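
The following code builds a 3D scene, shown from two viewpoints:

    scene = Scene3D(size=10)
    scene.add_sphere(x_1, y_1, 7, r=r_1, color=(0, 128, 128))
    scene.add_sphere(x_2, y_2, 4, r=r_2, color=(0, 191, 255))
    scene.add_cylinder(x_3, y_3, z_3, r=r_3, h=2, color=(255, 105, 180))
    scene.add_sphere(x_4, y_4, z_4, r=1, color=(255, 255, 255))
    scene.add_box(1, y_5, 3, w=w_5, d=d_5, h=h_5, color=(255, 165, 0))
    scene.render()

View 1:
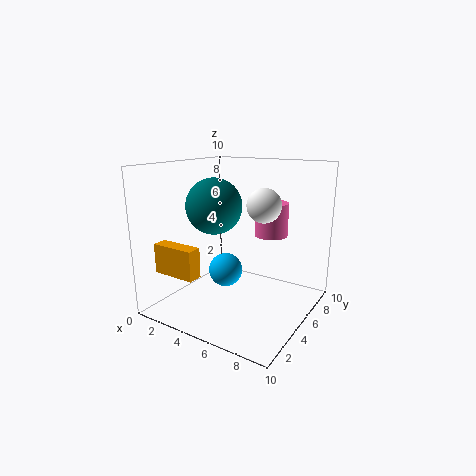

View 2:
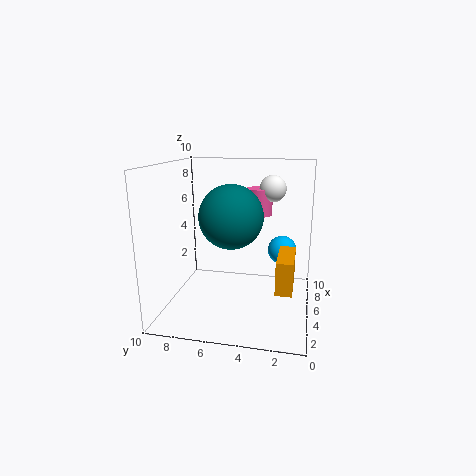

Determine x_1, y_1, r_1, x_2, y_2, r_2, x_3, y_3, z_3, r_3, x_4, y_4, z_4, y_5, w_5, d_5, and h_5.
x_1 = 3, y_1 = 5, r_1 = 2, x_2 = 6, y_2 = 2, r_2 = 1, x_3 = 8, y_3 = 4, z_3 = 6, r_3 = 1, x_4 = 8, y_4 = 3, z_4 = 8, y_5 = 1, w_5 = 3, d_5 = 1, h_5 = 2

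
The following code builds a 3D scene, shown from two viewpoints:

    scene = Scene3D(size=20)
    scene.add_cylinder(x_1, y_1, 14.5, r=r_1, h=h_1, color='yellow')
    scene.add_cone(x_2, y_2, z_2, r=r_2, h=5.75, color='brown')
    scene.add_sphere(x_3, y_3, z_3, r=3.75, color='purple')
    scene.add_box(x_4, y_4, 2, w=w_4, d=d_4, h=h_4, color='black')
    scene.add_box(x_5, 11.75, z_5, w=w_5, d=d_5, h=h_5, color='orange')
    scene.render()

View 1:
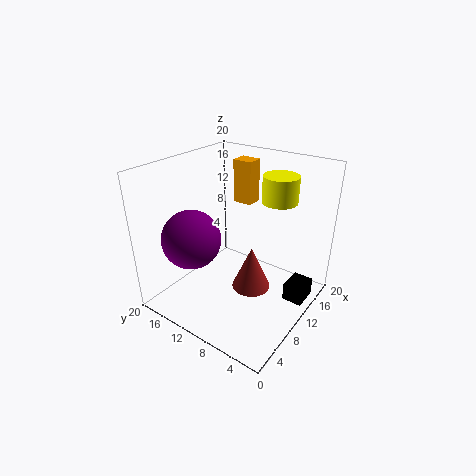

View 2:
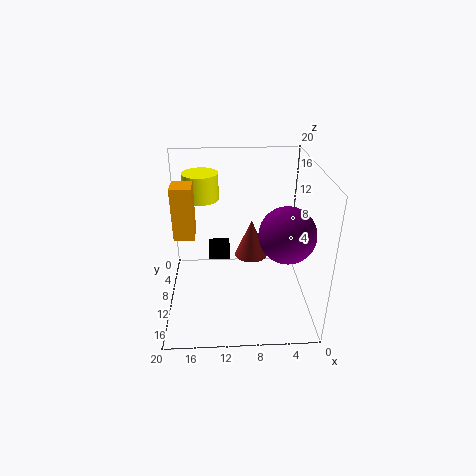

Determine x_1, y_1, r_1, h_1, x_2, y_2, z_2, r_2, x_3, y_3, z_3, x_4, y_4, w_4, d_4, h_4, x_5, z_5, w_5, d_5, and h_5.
x_1 = 15; y_1 = 6.5; r_1 = 2.5; h_1 = 3.75; x_2 = 7.75; y_2 = 6.25; z_2 = 5; r_2 = 2.5; x_3 = 3.75; y_3 = 12.75; z_3 = 11.75; x_4 = 11; y_4 = 0.25; w_4 = 3.5; d_4 = 2.75; h_4 = 2.5; x_5 = 15.5; z_5 = 12.5; w_5 = 2.5; d_5 = 3; h_5 = 6.5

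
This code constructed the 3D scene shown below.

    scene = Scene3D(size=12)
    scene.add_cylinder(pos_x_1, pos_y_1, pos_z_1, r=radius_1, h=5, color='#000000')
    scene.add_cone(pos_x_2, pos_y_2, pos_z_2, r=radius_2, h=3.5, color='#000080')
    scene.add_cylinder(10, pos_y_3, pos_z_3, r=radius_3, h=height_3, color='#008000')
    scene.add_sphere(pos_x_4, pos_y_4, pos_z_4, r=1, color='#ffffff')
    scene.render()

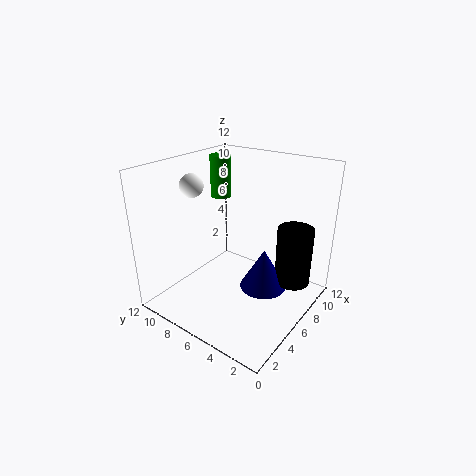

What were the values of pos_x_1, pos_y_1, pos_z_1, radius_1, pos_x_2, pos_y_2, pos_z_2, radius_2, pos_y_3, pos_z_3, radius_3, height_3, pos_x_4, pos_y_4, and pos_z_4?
pos_x_1 = 8.5; pos_y_1 = 2; pos_z_1 = 2; radius_1 = 1.5; pos_x_2 = 7; pos_y_2 = 4; pos_z_2 = 1.5; radius_2 = 2; pos_y_3 = 11; pos_z_3 = 7.5; radius_3 = 1; height_3 = 4; pos_x_4 = 5; pos_y_4 = 10; pos_z_4 = 10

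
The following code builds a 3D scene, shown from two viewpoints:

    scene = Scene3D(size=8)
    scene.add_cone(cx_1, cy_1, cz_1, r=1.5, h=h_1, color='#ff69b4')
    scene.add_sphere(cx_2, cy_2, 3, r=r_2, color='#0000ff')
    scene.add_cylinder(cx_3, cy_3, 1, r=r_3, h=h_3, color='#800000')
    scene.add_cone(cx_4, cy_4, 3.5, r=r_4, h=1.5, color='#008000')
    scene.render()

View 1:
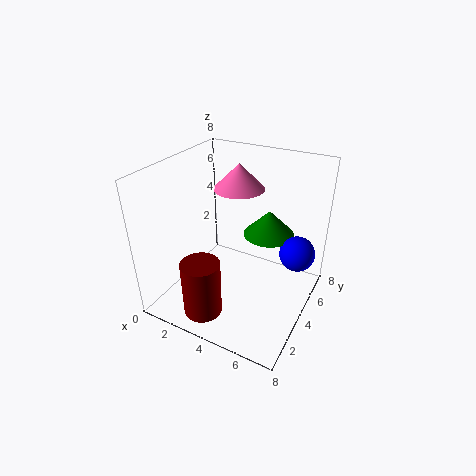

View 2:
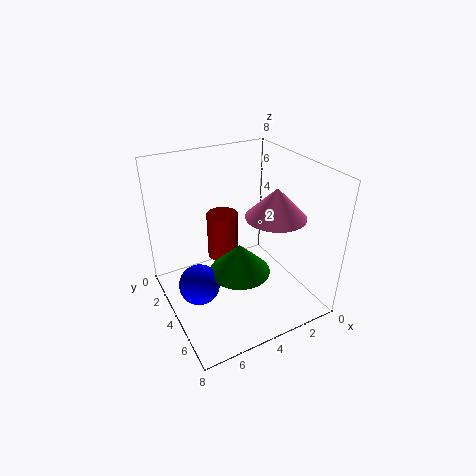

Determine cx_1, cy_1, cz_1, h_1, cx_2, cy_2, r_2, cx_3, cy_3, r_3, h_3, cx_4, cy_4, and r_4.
cx_1 = 3; cy_1 = 6; cz_1 = 6; h_1 = 1.5; cx_2 = 7; cy_2 = 5.5; r_2 = 1; cx_3 = 3.5; cy_3 = 1; r_3 = 1; h_3 = 3; cx_4 = 5; cy_4 = 6; r_4 = 1.5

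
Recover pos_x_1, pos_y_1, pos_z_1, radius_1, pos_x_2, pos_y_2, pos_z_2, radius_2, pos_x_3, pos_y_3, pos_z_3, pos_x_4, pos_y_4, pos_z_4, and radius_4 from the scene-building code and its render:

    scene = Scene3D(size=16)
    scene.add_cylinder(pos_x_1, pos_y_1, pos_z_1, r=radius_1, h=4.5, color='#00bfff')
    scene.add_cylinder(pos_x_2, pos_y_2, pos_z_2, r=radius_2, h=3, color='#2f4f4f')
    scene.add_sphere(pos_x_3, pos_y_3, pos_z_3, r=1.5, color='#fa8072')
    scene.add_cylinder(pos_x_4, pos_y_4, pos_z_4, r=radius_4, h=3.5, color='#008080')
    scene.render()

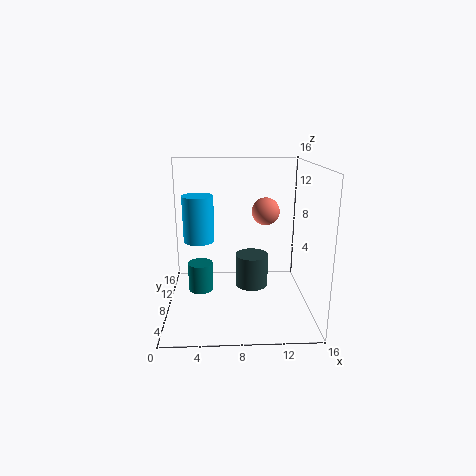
pos_x_1 = 4; pos_y_1 = 4.5; pos_z_1 = 9; radius_1 = 1.5; pos_x_2 = 9; pos_y_2 = 2; pos_z_2 = 5.5; radius_2 = 1.5; pos_x_3 = 11; pos_y_3 = 8; pos_z_3 = 11; pos_x_4 = 3.5; pos_y_4 = 10.5; pos_z_4 = 0.5; radius_4 = 1.5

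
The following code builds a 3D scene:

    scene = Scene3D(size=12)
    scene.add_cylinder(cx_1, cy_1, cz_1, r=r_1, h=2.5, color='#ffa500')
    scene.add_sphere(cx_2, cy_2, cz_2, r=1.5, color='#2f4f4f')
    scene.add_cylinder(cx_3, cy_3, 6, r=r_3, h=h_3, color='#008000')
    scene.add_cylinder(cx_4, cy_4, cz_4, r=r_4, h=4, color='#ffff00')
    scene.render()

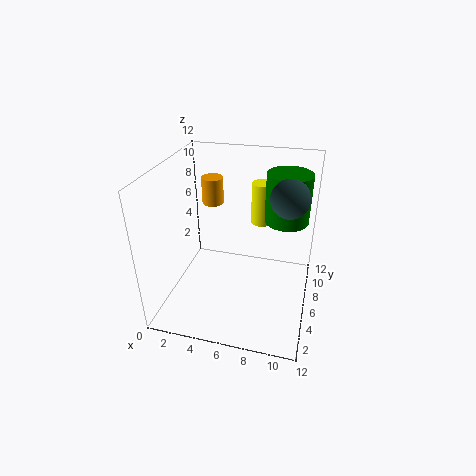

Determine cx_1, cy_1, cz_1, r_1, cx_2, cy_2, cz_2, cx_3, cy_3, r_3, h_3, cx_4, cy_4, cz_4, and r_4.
cx_1 = 2.5; cy_1 = 10; cz_1 = 7; r_1 = 1; cx_2 = 10; cy_2 = 6; cz_2 = 10; cx_3 = 9.5; cy_3 = 10; r_3 = 2; h_3 = 4.5; cx_4 = 7; cy_4 = 11; cz_4 = 5; r_4 = 1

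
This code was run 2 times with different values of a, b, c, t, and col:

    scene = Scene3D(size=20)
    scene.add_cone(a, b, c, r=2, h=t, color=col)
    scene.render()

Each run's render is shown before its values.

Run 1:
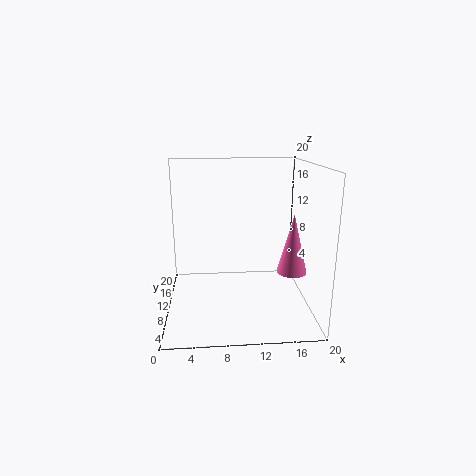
a = 17
b = 7
c = 6
t = 8
col = 'hotpink'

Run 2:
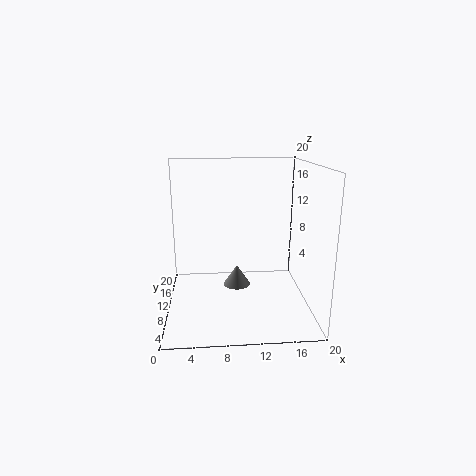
a = 10
b = 12
c = 2
t = 3
col = 'gray'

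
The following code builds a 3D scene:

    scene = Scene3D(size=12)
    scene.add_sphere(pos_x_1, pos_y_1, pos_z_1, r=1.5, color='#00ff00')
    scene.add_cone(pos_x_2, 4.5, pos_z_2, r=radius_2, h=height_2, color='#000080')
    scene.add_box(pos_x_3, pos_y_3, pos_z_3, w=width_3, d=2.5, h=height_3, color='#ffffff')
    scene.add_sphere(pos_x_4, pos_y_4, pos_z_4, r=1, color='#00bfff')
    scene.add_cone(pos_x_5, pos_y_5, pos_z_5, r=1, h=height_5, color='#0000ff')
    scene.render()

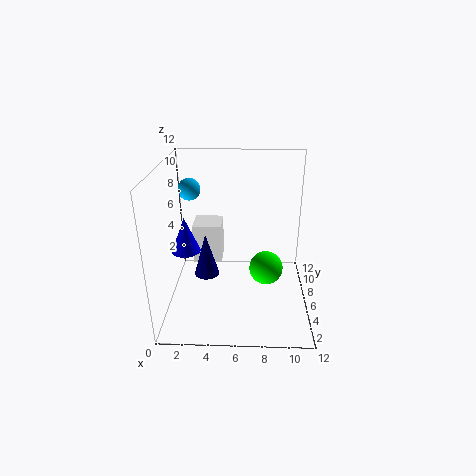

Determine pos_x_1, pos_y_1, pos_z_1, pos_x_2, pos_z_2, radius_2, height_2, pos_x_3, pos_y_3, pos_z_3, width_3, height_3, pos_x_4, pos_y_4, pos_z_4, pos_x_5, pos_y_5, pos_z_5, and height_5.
pos_x_1 = 8.5
pos_y_1 = 7
pos_z_1 = 2.5
pos_x_2 = 3.5
pos_z_2 = 3.5
radius_2 = 1
height_2 = 3.5
pos_x_3 = 2
pos_y_3 = 7
pos_z_3 = 3
width_3 = 2.5
height_3 = 3.5
pos_x_4 = 1.5
pos_y_4 = 9.5
pos_z_4 = 9
pos_x_5 = 2.5
pos_y_5 = 2
pos_z_5 = 7
height_5 = 2.5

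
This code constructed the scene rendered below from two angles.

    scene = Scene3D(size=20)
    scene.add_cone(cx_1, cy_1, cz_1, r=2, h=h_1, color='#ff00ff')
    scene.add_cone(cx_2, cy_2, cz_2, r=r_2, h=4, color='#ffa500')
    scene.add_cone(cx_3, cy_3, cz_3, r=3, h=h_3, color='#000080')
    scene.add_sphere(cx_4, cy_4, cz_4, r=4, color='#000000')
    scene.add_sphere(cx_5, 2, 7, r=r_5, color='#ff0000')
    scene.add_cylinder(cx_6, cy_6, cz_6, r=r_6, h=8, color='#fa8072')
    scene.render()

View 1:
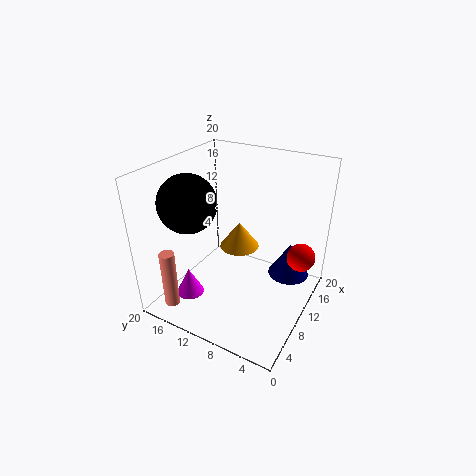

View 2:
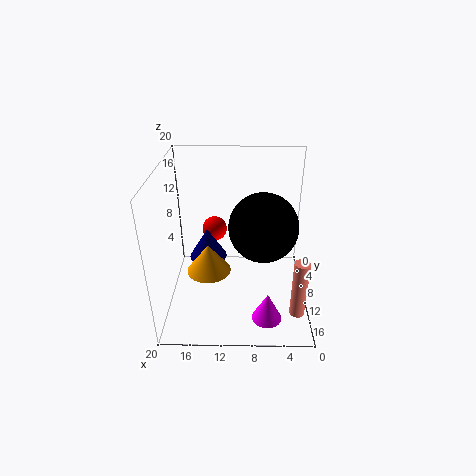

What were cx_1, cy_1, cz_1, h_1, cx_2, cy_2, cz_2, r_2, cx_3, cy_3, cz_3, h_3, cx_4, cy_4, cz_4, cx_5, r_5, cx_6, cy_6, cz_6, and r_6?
cx_1 = 6, cy_1 = 16, cz_1 = 1, h_1 = 4, cx_2 = 14, cy_2 = 12, cz_2 = 6, r_2 = 3, cx_3 = 15, cy_3 = 4, cz_3 = 3, h_3 = 5, cx_4 = 7, cy_4 = 16, cz_4 = 15, cx_5 = 14, r_5 = 2, cx_6 = 2, cy_6 = 16, cz_6 = 2, r_6 = 1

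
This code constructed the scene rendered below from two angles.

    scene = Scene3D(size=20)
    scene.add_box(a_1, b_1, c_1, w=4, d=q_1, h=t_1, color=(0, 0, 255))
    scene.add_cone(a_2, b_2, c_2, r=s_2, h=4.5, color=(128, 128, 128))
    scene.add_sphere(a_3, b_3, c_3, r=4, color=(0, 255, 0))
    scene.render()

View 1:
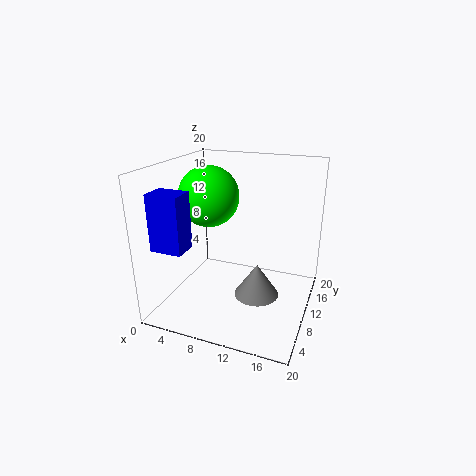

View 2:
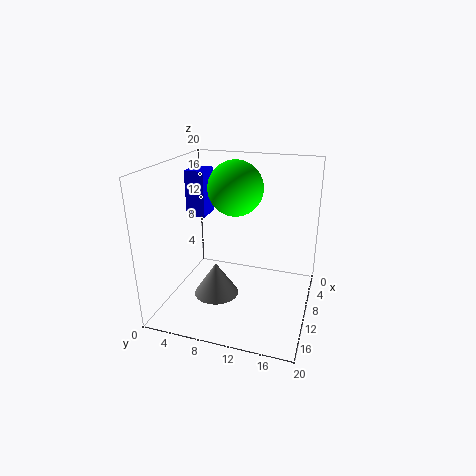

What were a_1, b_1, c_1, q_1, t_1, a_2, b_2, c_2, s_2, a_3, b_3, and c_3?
a_1 = 2.5
b_1 = 0.5
c_1 = 11
q_1 = 3
t_1 = 7
a_2 = 13.5
b_2 = 8
c_2 = 3
s_2 = 3
a_3 = 6.5
b_3 = 8.5
c_3 = 16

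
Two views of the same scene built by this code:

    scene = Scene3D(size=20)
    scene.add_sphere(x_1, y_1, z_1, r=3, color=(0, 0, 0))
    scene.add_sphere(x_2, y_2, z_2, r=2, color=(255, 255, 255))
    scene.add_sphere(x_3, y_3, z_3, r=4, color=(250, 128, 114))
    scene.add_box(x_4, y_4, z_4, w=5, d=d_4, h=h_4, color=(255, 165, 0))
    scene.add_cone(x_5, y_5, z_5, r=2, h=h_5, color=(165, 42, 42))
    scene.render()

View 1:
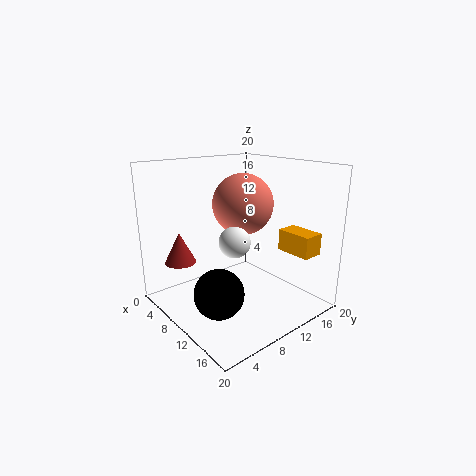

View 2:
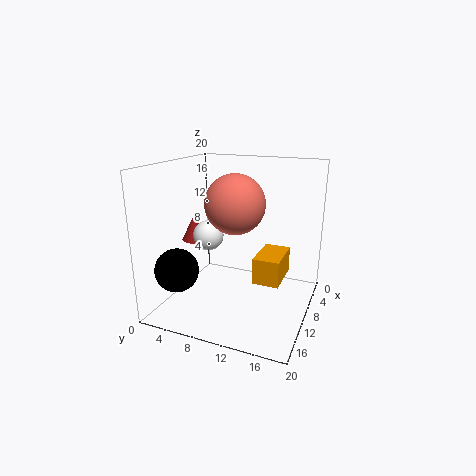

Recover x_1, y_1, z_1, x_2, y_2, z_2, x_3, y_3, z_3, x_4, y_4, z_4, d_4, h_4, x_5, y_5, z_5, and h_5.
x_1 = 15; y_1 = 3; z_1 = 6; x_2 = 13; y_2 = 7; z_2 = 11; x_3 = 11; y_3 = 10; z_3 = 15; x_4 = 13; y_4 = 15; z_4 = 8; d_4 = 3; h_4 = 3; x_5 = 8; y_5 = 2; z_5 = 8; h_5 = 4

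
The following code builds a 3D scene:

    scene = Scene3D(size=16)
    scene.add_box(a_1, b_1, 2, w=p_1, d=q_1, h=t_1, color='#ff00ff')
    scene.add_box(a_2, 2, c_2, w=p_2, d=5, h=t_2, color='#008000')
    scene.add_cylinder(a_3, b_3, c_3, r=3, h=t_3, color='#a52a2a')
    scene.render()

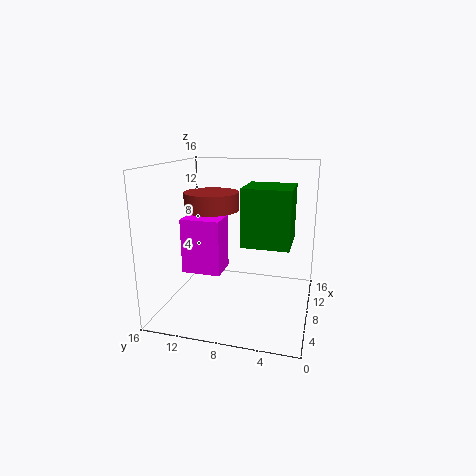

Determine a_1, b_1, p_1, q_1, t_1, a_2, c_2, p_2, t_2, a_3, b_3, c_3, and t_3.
a_1 = 10; b_1 = 11; p_1 = 4; q_1 = 5; t_1 = 7; a_2 = 5; c_2 = 8; p_2 = 5; t_2 = 6; a_3 = 8; b_3 = 11; c_3 = 11; t_3 = 2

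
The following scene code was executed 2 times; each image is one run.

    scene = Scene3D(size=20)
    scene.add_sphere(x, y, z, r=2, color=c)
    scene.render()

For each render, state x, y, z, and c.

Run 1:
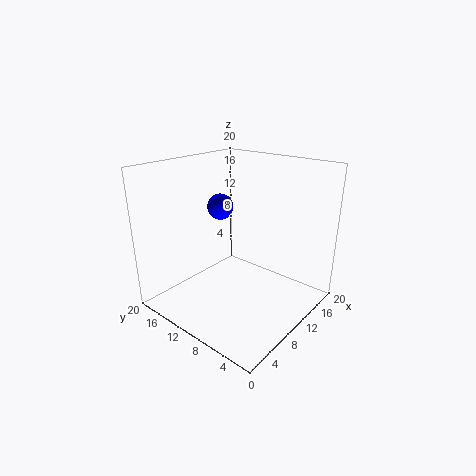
x = 13, y = 16, z = 12.5, c = 'blue'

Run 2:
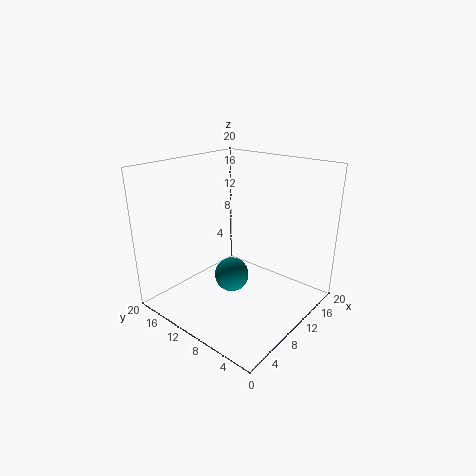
x = 4, y = 6, z = 8.5, c = 'teal'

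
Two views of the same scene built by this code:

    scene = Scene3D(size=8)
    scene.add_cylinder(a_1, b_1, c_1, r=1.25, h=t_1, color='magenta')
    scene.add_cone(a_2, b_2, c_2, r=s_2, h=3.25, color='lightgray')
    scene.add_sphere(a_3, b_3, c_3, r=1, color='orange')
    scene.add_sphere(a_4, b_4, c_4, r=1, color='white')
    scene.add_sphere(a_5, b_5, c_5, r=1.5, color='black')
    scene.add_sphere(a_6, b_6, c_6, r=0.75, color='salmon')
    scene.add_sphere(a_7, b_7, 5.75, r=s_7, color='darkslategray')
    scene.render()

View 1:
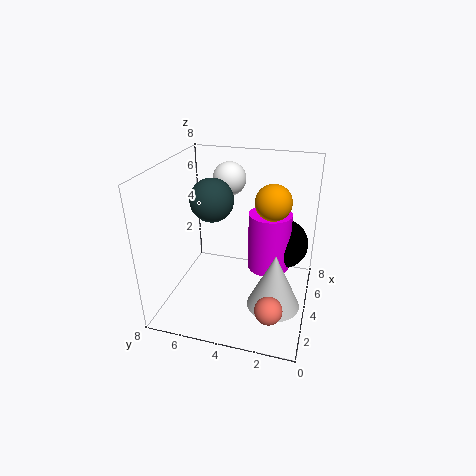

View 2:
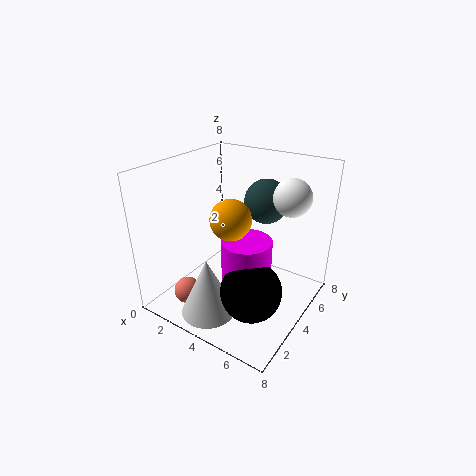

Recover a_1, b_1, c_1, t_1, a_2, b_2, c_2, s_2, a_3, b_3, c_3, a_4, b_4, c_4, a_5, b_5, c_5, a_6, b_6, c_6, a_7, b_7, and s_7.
a_1 = 5.5, b_1 = 2.5, c_1 = 1.5, t_1 = 3.5, a_2 = 3.5, b_2 = 1.75, c_2 = 0.25, s_2 = 1.5, a_3 = 4.75, b_3 = 2.25, c_3 = 6, a_4 = 6.5, b_4 = 5.25, c_4 = 6.5, a_5 = 6.25, b_5 = 1.75, c_5 = 2.75, a_6 = 2, b_6 = 1.75, c_6 = 1, a_7 = 4.75, b_7 = 5.75, s_7 = 1.25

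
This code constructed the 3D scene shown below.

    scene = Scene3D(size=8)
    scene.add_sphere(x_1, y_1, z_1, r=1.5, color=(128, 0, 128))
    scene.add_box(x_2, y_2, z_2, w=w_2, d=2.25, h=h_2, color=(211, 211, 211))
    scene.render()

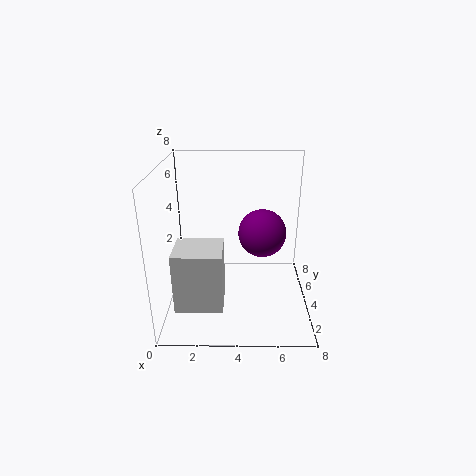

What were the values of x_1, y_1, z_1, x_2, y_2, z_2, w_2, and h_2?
x_1 = 5.5, y_1 = 6.25, z_1 = 3.25, x_2 = 0.75, y_2 = 1.25, z_2 = 1, w_2 = 2.5, h_2 = 3.25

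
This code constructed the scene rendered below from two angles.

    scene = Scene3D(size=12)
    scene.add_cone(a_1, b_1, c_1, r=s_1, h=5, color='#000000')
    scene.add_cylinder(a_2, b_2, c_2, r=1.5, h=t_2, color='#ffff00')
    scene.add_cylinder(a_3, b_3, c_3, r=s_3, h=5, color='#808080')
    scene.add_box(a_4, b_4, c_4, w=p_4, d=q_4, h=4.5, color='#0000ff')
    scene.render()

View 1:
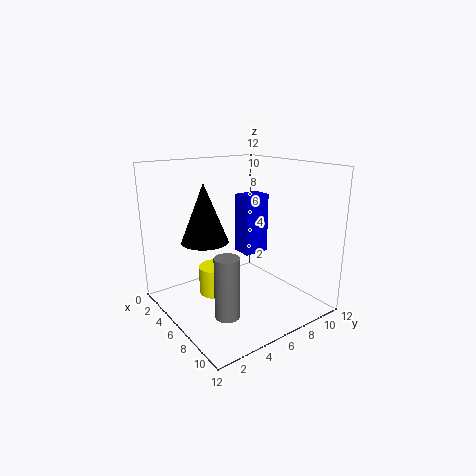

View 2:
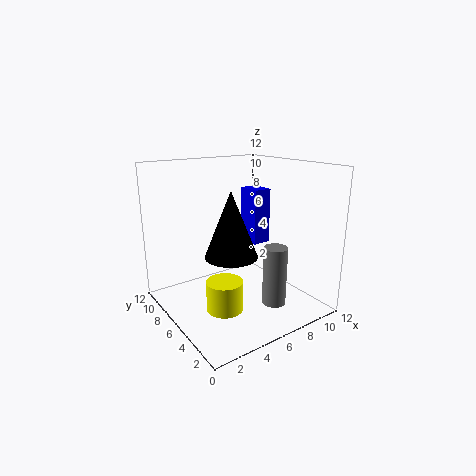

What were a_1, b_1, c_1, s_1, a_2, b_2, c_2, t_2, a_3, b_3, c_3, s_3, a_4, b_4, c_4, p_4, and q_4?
a_1 = 4
b_1 = 4
c_1 = 5.5
s_1 = 2
a_2 = 4
b_2 = 5
c_2 = 0.5
t_2 = 2.5
a_3 = 8
b_3 = 3.5
c_3 = 0.5
s_3 = 1
a_4 = 7
b_4 = 5
c_4 = 5.5
p_4 = 1.5
q_4 = 2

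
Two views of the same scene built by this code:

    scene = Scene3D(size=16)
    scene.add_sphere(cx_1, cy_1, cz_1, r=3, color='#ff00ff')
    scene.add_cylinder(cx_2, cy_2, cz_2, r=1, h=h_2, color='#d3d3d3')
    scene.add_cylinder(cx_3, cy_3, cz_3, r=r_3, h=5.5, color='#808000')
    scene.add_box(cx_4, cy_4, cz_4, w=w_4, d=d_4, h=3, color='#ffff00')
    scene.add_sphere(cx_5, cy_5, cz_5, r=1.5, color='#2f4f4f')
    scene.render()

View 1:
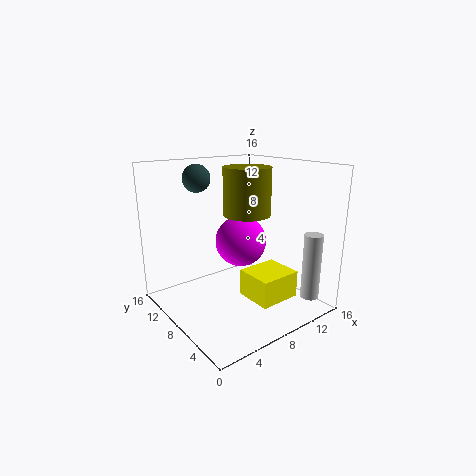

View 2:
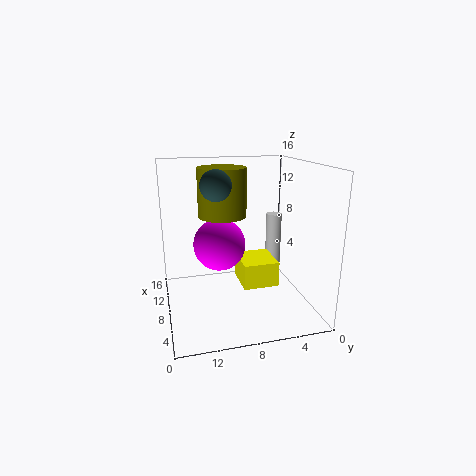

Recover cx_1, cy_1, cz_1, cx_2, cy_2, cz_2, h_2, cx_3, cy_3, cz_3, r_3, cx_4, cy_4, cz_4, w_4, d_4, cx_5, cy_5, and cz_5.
cx_1 = 9.75; cy_1 = 9.75; cz_1 = 6.75; cx_2 = 13.25; cy_2 = 1.75; cz_2 = 1.75; h_2 = 7.25; cx_3 = 10.25; cy_3 = 9.25; cz_3 = 10; r_3 = 2.75; cx_4 = 7.75; cy_4 = 3; cz_4 = 1.5; w_4 = 4.75; d_4 = 4.25; cx_5 = 4.75; cy_5 = 11; cz_5 = 14.5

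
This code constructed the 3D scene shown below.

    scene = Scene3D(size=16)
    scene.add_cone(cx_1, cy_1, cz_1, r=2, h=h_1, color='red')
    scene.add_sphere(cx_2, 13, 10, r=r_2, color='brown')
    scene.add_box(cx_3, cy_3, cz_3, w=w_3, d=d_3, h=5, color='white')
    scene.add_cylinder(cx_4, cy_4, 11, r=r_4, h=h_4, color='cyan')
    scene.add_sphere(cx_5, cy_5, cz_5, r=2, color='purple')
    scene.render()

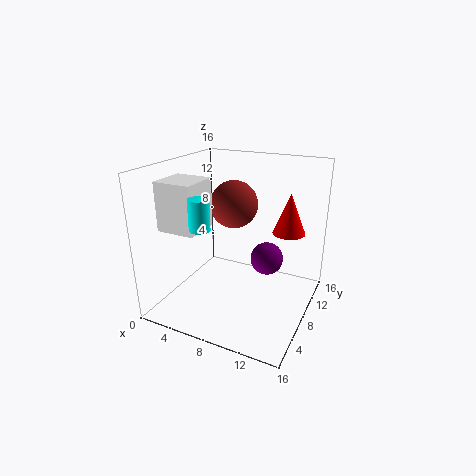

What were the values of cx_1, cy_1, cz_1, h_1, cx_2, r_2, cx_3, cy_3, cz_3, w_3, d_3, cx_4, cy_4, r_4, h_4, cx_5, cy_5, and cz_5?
cx_1 = 12, cy_1 = 14, cz_1 = 7, h_1 = 5, cx_2 = 5, r_2 = 3, cx_3 = 2, cy_3 = 2, cz_3 = 10, w_3 = 4, d_3 = 4, cx_4 = 7, cy_4 = 2, r_4 = 1, h_4 = 3, cx_5 = 10, cy_5 = 12, cz_5 = 4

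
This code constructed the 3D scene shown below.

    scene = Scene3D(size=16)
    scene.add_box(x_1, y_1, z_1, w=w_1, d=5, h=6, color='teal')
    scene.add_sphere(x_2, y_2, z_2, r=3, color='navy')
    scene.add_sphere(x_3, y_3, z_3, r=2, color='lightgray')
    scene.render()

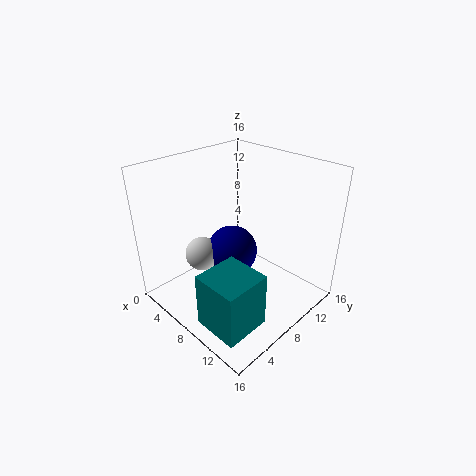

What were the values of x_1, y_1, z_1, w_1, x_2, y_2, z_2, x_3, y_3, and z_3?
x_1 = 9, y_1 = 1, z_1 = 1, w_1 = 5, x_2 = 6, y_2 = 9, z_2 = 5, x_3 = 4, y_3 = 6, z_3 = 5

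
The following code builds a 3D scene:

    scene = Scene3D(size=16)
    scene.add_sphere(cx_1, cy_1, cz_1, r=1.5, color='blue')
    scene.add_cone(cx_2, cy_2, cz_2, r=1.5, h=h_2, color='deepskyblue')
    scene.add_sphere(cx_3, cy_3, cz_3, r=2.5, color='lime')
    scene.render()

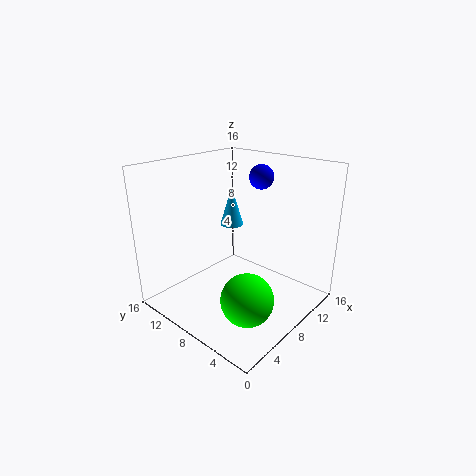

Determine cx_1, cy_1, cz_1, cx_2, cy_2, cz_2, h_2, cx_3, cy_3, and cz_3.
cx_1 = 14; cy_1 = 9.5; cz_1 = 13.5; cx_2 = 12.5; cy_2 = 13; cz_2 = 7; h_2 = 5; cx_3 = 3; cy_3 = 2.5; cz_3 = 5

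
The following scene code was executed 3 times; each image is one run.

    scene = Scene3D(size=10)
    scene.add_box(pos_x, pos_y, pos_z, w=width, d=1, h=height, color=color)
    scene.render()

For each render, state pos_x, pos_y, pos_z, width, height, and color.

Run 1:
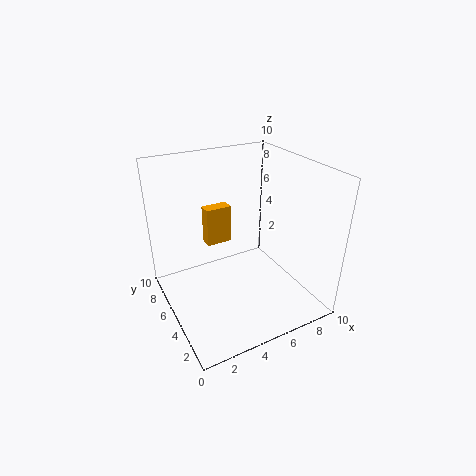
pos_x = 4
pos_y = 8
pos_z = 3
width = 2
height = 3
color = 'orange'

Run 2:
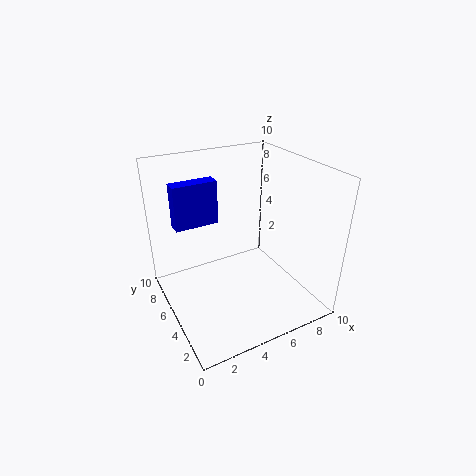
pos_x = 1
pos_y = 6
pos_z = 6
width = 3
height = 3
color = 'blue'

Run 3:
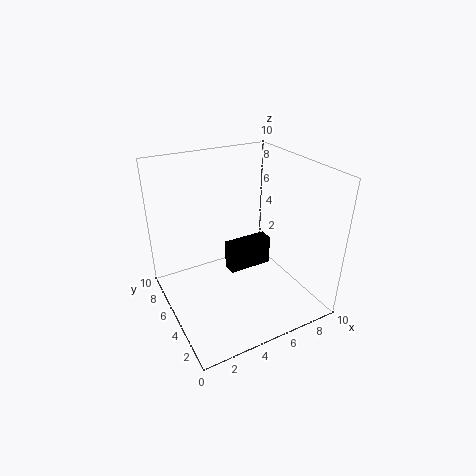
pos_x = 4
pos_y = 4
pos_z = 3
width = 3
height = 2
color = 'black'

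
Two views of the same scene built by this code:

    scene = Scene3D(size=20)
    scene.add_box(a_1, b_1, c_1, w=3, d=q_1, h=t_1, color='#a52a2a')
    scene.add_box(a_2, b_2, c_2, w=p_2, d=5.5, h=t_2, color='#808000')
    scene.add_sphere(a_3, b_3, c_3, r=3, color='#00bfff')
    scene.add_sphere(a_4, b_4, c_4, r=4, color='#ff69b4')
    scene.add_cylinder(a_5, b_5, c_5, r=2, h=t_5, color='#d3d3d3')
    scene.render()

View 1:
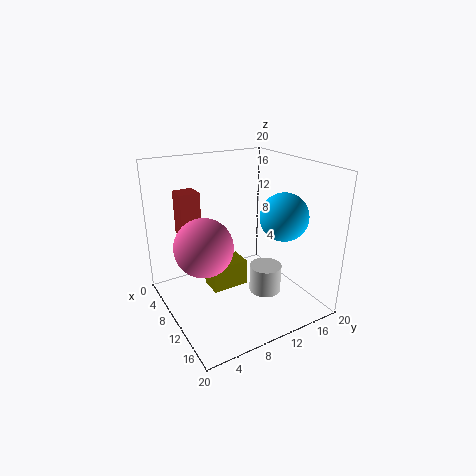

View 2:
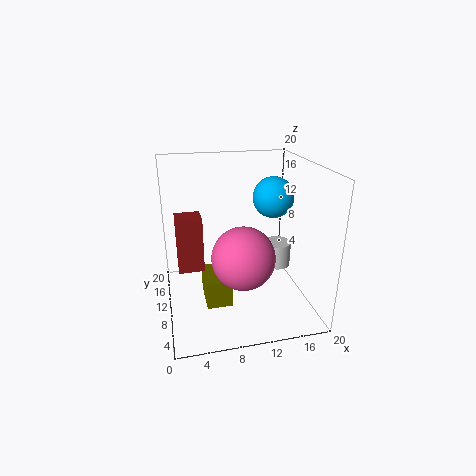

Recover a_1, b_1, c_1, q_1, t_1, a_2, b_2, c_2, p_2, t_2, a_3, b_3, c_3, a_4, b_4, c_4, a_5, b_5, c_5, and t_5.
a_1 = 1.5, b_1 = 4, c_1 = 9, q_1 = 3, t_1 = 6.5, a_2 = 5, b_2 = 7, c_2 = 1, p_2 = 3.5, t_2 = 4, a_3 = 16, b_3 = 13, c_3 = 14.5, a_4 = 9.5, b_4 = 5, c_4 = 9.5, a_5 = 16, b_5 = 10.5, c_5 = 5, t_5 = 3.5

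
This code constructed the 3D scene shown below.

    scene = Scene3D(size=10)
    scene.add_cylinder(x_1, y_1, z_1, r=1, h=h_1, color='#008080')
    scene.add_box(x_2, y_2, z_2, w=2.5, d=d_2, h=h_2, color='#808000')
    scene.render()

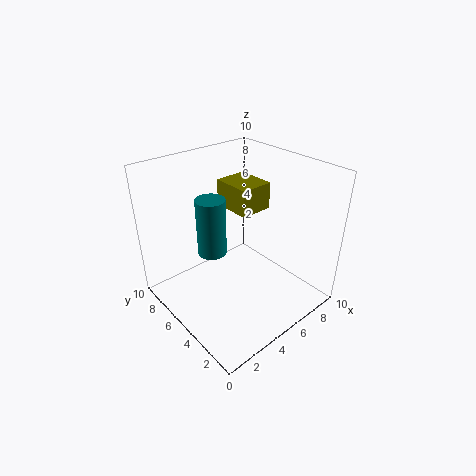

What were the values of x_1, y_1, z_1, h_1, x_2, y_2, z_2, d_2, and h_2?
x_1 = 3.5
y_1 = 6
z_1 = 4
h_1 = 4
x_2 = 6
y_2 = 5.5
z_2 = 6
d_2 = 3
h_2 = 2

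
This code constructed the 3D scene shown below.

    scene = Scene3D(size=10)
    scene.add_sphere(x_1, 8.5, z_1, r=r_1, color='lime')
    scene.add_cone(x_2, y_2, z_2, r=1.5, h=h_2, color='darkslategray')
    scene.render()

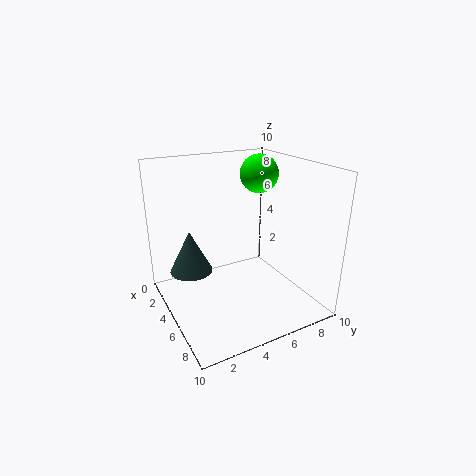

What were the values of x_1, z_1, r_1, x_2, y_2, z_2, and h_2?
x_1 = 2
z_1 = 8.5
r_1 = 1.5
x_2 = 3.5
y_2 = 2
z_2 = 2.5
h_2 = 3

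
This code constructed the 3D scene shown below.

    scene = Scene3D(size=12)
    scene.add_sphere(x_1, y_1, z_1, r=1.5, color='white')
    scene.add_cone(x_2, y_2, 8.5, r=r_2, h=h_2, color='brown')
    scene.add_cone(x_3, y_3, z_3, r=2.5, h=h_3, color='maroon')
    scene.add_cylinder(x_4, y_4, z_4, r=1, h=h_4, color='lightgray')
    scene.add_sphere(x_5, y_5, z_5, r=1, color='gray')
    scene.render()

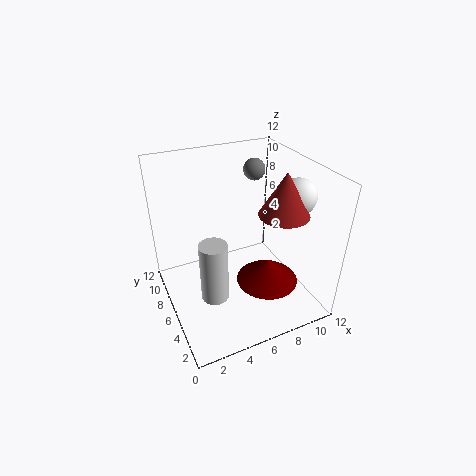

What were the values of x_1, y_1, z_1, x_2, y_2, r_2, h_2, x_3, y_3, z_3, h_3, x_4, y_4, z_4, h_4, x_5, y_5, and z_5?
x_1 = 10.5; y_1 = 4.5; z_1 = 9.5; x_2 = 9; y_2 = 4; r_2 = 2; h_2 = 3.5; x_3 = 7.5; y_3 = 3.5; z_3 = 3; h_3 = 2; x_4 = 2.5; y_4 = 2.5; z_4 = 4; h_4 = 4.5; x_5 = 9.5; y_5 = 10; z_5 = 10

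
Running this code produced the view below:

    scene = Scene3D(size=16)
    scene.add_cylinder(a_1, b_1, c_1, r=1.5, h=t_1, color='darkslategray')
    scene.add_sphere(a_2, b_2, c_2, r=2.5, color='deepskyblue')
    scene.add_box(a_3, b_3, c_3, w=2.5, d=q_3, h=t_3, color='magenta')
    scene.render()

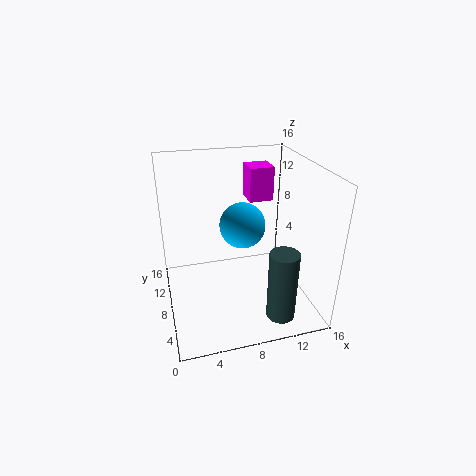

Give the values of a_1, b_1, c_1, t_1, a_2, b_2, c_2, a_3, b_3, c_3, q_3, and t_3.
a_1 = 11; b_1 = 2; c_1 = 1.5; t_1 = 7.5; a_2 = 8.5; b_2 = 8; c_2 = 9.5; a_3 = 9; b_3 = 7; c_3 = 12.5; q_3 = 2.5; t_3 = 3.5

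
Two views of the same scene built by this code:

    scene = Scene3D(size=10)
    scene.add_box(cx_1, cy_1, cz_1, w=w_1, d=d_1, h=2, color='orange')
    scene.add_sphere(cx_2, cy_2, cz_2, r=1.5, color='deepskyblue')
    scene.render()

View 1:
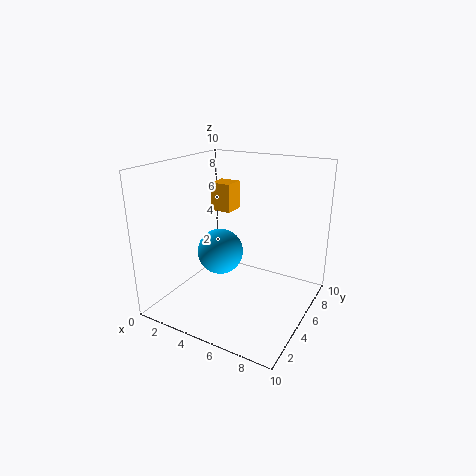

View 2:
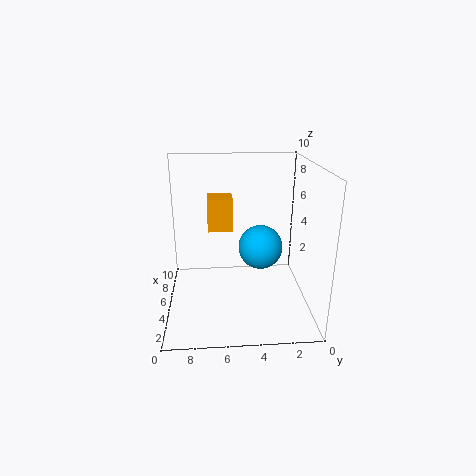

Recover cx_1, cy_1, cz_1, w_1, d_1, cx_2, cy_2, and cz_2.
cx_1 = 2.5; cy_1 = 5.5; cz_1 = 6.5; w_1 = 1.5; d_1 = 1.5; cx_2 = 4.5; cy_2 = 3.5; cz_2 = 4.5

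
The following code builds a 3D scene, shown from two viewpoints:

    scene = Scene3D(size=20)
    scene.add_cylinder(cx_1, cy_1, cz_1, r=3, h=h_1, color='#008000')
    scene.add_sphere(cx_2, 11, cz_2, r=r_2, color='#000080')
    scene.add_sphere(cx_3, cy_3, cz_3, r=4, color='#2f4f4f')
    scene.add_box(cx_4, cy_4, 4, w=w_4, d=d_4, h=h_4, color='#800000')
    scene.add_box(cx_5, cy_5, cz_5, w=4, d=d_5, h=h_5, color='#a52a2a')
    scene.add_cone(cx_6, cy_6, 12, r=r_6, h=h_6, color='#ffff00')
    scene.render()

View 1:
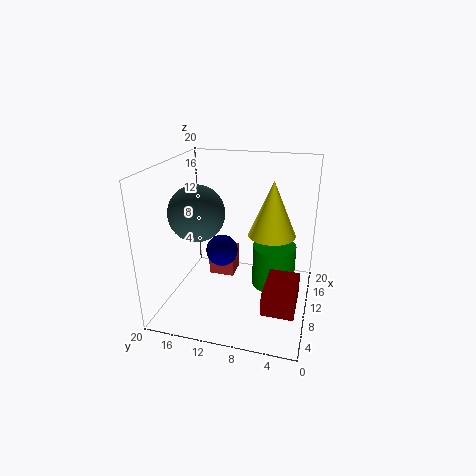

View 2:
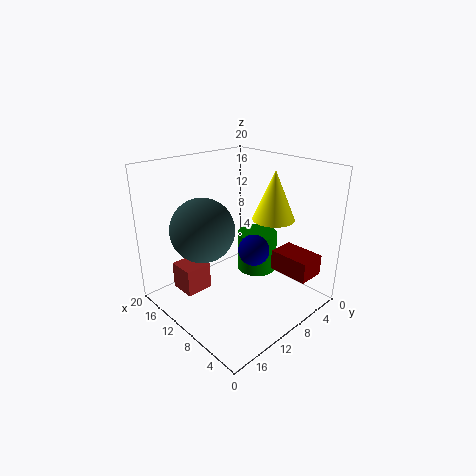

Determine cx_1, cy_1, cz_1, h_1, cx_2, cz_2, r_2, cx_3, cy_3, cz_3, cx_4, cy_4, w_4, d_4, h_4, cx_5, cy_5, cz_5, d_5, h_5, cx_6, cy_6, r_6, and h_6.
cx_1 = 11; cy_1 = 5; cz_1 = 3; h_1 = 6; cx_2 = 6; cz_2 = 10; r_2 = 2; cx_3 = 10; cy_3 = 16; cz_3 = 13; cx_4 = 2; cy_4 = 1; w_4 = 6; d_4 = 4; h_4 = 3; cx_5 = 14; cy_5 = 12; cz_5 = 1; d_5 = 4; h_5 = 4; cx_6 = 8; cy_6 = 5; r_6 = 3; h_6 = 7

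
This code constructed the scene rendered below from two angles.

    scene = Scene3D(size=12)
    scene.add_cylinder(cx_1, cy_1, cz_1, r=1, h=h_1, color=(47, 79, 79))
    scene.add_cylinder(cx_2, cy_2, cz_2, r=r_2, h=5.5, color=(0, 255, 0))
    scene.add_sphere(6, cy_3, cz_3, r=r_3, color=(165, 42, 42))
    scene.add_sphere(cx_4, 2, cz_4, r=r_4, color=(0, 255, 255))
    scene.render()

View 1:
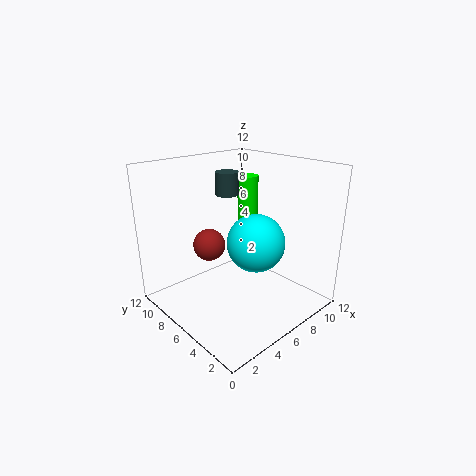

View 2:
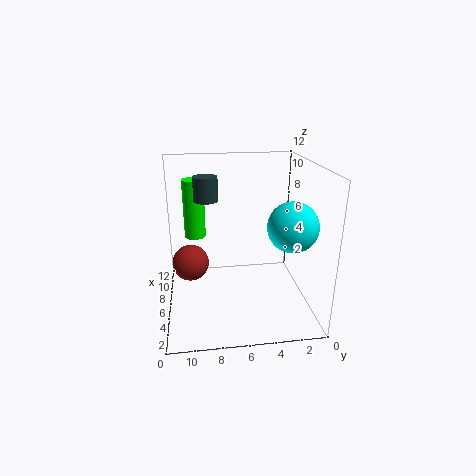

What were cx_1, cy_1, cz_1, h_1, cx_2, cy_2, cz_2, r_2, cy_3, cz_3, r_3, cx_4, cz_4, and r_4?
cx_1 = 7; cy_1 = 8.5; cz_1 = 9; h_1 = 2; cx_2 = 10.5; cy_2 = 9.5; cz_2 = 4.5; r_2 = 1; cy_3 = 10; cz_3 = 4; r_3 = 1.5; cx_4 = 4; cz_4 = 7.5; r_4 = 2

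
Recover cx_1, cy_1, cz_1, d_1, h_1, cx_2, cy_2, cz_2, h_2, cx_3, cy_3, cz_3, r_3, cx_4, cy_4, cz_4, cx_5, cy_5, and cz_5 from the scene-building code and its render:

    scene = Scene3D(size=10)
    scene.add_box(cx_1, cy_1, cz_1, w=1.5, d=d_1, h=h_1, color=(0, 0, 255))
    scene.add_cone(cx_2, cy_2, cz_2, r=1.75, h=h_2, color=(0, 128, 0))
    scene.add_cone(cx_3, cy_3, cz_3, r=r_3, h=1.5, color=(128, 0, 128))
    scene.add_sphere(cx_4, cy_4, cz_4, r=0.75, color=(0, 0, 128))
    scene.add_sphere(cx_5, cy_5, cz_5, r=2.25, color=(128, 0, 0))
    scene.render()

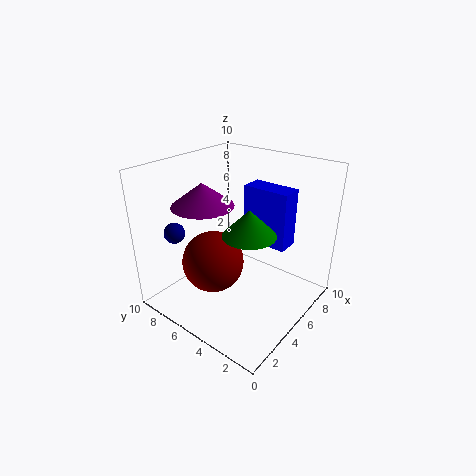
cx_1 = 6, cy_1 = 2, cz_1 = 4.5, d_1 = 3.25, h_1 = 4, cx_2 = 4.25, cy_2 = 3.5, cz_2 = 6, h_2 = 1.75, cx_3 = 3, cy_3 = 6.25, cz_3 = 7.75, r_3 = 2, cx_4 = 2.75, cy_4 = 9, cz_4 = 5, cx_5 = 4.25, cy_5 = 6.75, cz_5 = 2.75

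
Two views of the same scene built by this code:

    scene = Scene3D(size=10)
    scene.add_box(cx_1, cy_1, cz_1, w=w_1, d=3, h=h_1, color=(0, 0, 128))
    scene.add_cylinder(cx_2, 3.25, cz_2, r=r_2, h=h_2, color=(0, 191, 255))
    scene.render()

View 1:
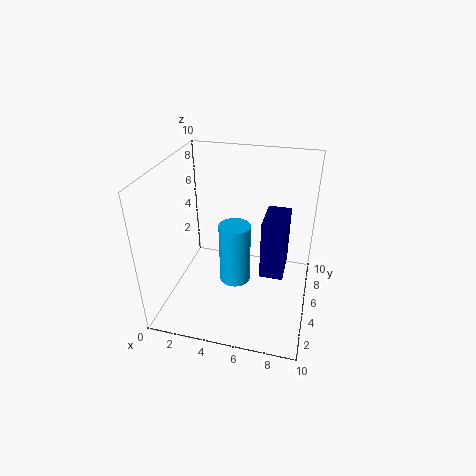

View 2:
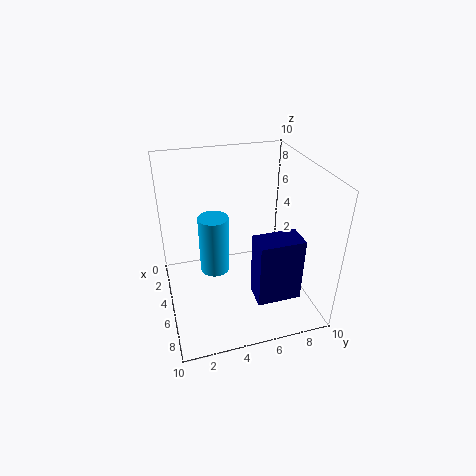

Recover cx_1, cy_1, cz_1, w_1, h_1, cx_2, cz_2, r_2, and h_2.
cx_1 = 6.5
cy_1 = 5.5
cz_1 = 1.5
w_1 = 1.75
h_1 = 4.5
cx_2 = 5.25
cz_2 = 3
r_2 = 1
h_2 = 4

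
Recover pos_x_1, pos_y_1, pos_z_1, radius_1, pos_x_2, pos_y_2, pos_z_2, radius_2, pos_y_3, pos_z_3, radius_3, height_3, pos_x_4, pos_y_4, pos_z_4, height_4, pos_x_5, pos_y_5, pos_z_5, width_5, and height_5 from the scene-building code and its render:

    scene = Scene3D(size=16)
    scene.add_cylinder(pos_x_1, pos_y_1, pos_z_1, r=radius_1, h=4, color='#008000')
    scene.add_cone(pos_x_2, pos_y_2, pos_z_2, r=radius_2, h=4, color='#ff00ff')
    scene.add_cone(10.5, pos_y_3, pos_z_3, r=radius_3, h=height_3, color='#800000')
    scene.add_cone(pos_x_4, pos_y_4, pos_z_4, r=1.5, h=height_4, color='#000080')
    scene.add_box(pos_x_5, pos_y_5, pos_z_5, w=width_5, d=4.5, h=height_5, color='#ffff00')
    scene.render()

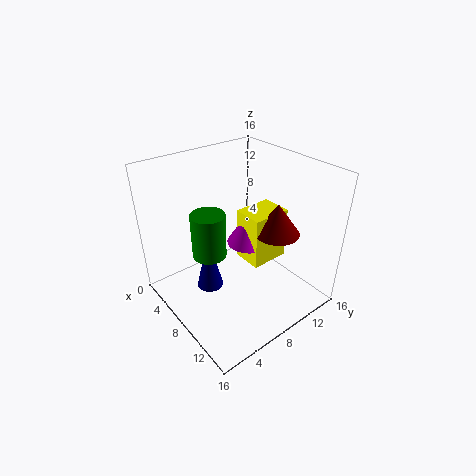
pos_x_1 = 11.5, pos_y_1 = 2, pos_z_1 = 10.5, radius_1 = 1.5, pos_x_2 = 7.5, pos_y_2 = 10, pos_z_2 = 6.5, radius_2 = 2.5, pos_y_3 = 11.5, pos_z_3 = 8.5, radius_3 = 2.5, height_3 = 3.5, pos_x_4 = 6.5, pos_y_4 = 5, pos_z_4 = 2, height_4 = 6.5, pos_x_5 = 6.5, pos_y_5 = 9, pos_z_5 = 4.5, width_5 = 3.5, height_5 = 6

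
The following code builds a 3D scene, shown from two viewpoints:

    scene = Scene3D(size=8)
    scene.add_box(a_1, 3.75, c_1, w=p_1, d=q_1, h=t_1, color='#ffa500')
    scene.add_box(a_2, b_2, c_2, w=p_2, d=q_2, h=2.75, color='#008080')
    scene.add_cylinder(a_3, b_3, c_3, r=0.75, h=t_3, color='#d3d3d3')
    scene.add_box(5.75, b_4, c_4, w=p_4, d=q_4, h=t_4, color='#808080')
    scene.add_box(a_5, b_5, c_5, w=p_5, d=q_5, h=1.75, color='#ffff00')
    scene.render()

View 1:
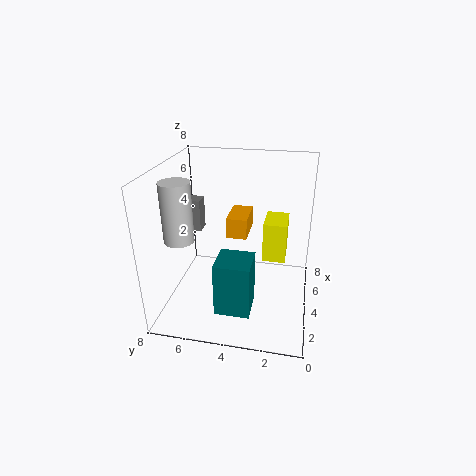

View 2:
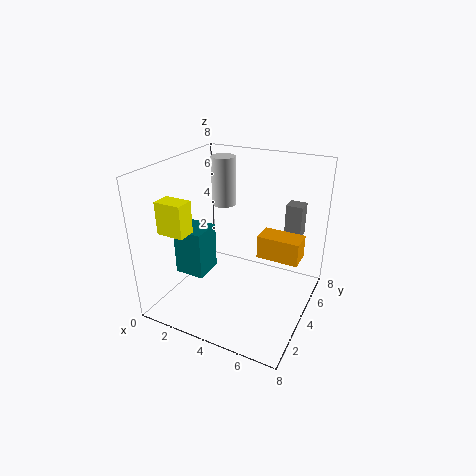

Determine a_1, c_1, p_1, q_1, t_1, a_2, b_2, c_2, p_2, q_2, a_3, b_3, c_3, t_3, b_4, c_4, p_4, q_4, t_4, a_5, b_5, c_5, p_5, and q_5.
a_1 = 5.25
c_1 = 3.25
p_1 = 2.25
q_1 = 1.25
t_1 = 1.25
a_2 = 0.5
b_2 = 2.75
c_2 = 1.5
p_2 = 1.75
q_2 = 1.75
a_3 = 1.75
b_3 = 6.5
c_3 = 4.75
t_3 = 3
b_4 = 6.75
c_4 = 3.25
p_4 = 1
q_4 = 1
t_4 = 2
a_5 = 0.75
b_5 = 1.25
c_5 = 4.75
p_5 = 1.5
q_5 = 1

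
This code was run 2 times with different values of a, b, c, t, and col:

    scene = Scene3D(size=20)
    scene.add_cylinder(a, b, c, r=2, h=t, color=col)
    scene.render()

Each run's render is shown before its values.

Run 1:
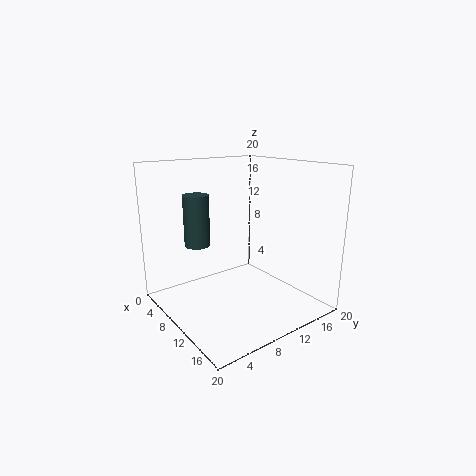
a = 2
b = 8
c = 7
t = 8
col = 'darkslategray'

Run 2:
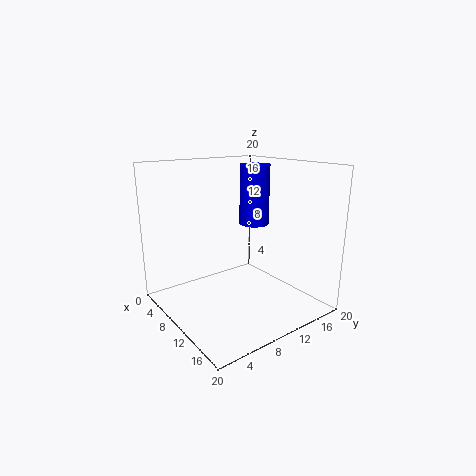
a = 11
b = 12
c = 12
t = 8
col = 'blue'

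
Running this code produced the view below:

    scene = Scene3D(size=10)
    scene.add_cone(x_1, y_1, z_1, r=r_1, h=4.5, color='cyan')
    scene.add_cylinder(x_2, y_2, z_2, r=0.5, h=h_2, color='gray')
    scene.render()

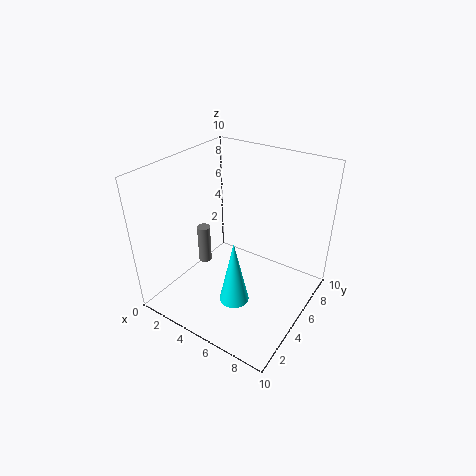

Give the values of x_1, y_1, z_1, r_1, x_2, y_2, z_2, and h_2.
x_1 = 6
y_1 = 3
z_1 = 1.5
r_1 = 1
x_2 = 1.5
y_2 = 5.5
z_2 = 1.5
h_2 = 3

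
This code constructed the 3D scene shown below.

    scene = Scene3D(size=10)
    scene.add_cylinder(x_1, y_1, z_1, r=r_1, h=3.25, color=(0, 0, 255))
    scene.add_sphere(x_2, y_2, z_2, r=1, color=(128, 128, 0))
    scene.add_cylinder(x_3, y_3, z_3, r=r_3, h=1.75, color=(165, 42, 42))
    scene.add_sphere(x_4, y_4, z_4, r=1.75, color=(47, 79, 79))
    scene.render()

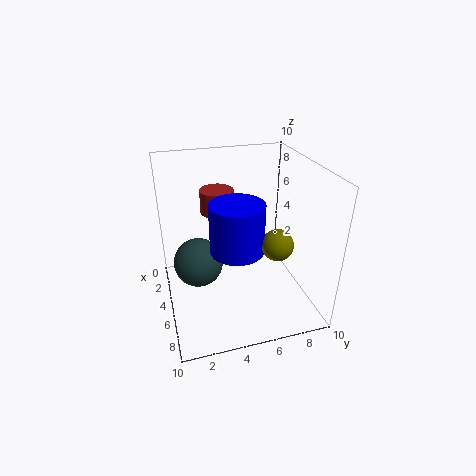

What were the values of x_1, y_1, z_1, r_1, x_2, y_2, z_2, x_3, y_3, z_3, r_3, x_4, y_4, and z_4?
x_1 = 6.5, y_1 = 4.5, z_1 = 5, r_1 = 1.75, x_2 = 7.75, y_2 = 6.75, z_2 = 5.75, x_3 = 2, y_3 = 4.25, z_3 = 5.75, r_3 = 1.25, x_4 = 4.25, y_4 = 2.25, z_4 = 3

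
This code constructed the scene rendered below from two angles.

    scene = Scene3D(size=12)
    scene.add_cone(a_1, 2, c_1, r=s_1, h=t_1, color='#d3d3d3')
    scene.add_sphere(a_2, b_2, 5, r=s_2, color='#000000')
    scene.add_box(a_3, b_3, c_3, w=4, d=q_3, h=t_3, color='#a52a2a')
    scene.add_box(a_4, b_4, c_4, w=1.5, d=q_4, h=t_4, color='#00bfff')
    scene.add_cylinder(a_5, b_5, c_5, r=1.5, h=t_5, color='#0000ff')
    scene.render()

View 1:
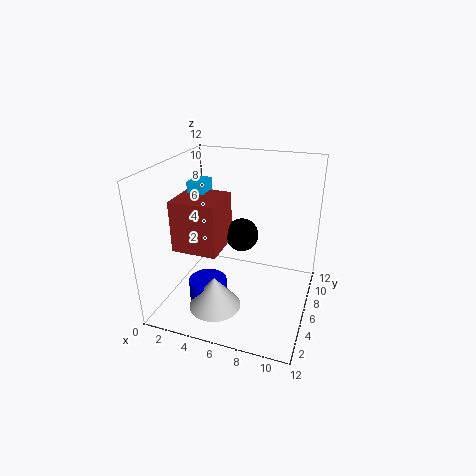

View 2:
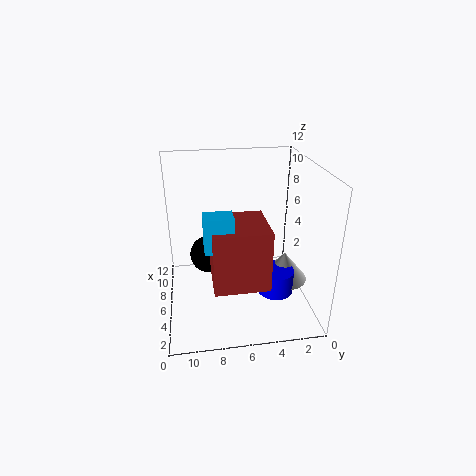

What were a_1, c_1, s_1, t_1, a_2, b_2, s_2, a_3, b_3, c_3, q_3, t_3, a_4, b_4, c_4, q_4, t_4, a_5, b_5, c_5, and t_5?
a_1 = 5.5, c_1 = 2, s_1 = 2, t_1 = 2.5, a_2 = 5.5, b_2 = 8.5, s_2 = 1.5, a_3 = 0.5, b_3 = 4.5, c_3 = 4.5, q_3 = 4, t_3 = 4.5, a_4 = 1, b_4 = 7, c_4 = 7.5, q_4 = 2, t_4 = 2.5, a_5 = 4.5, b_5 = 3, c_5 = 1.5, t_5 = 2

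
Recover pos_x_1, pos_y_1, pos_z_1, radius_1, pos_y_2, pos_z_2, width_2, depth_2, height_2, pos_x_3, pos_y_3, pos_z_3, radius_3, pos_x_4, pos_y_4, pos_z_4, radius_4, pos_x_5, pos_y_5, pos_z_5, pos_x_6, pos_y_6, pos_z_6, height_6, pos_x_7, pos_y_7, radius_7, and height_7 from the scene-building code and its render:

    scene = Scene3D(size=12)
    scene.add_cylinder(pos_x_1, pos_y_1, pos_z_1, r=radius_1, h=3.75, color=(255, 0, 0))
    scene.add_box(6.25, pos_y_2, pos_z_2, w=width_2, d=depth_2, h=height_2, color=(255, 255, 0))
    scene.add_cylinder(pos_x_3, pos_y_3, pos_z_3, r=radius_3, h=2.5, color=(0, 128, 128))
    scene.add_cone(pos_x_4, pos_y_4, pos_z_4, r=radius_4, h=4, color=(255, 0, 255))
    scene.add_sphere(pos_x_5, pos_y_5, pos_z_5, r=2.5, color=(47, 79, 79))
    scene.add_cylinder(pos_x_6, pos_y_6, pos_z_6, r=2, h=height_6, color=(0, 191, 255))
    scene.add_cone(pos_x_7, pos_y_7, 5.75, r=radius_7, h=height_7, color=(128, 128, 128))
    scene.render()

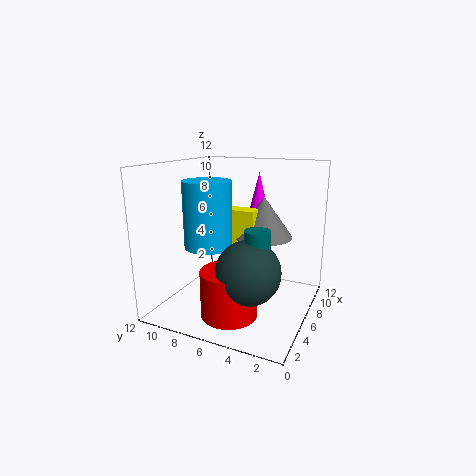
pos_x_1 = 3.25
pos_y_1 = 5.5
pos_z_1 = 0.5
radius_1 = 2.25
pos_y_2 = 4.75
pos_z_2 = 4.25
width_2 = 1.5
depth_2 = 2.75
height_2 = 4
pos_x_3 = 4
pos_y_3 = 3.5
pos_z_3 = 5
radius_3 = 1
pos_x_4 = 10
pos_y_4 = 5.75
pos_z_4 = 7
radius_4 = 1
pos_x_5 = 3.5
pos_y_5 = 4
pos_z_5 = 4.25
pos_x_6 = 5
pos_y_6 = 8.25
pos_z_6 = 5.25
height_6 = 5.5
pos_x_7 = 8
pos_y_7 = 4.5
radius_7 = 2.5
height_7 = 3.5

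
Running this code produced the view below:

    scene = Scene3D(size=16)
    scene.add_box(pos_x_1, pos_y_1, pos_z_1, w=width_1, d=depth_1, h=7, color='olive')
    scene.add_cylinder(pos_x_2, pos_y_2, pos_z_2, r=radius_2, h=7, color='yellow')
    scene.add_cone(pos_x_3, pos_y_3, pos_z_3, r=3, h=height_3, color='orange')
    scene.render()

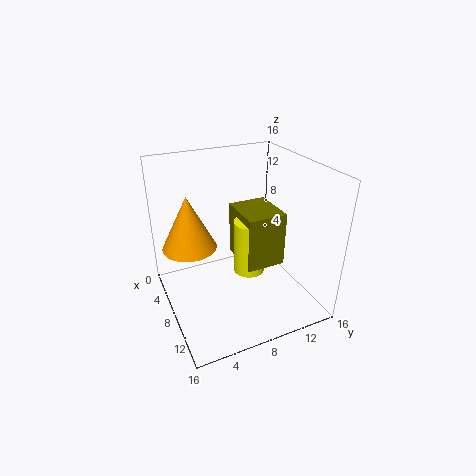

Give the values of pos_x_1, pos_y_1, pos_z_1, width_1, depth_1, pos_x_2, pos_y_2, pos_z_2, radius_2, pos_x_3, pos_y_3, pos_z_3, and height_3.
pos_x_1 = 1, pos_y_1 = 10, pos_z_1 = 2, width_1 = 6, depth_1 = 5, pos_x_2 = 5, pos_y_2 = 11, pos_z_2 = 1, radius_2 = 2, pos_x_3 = 6, pos_y_3 = 3, pos_z_3 = 7, height_3 = 6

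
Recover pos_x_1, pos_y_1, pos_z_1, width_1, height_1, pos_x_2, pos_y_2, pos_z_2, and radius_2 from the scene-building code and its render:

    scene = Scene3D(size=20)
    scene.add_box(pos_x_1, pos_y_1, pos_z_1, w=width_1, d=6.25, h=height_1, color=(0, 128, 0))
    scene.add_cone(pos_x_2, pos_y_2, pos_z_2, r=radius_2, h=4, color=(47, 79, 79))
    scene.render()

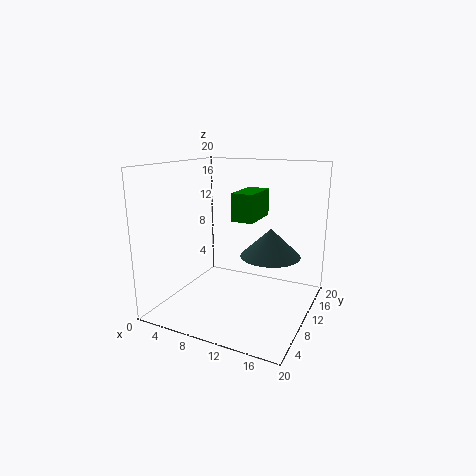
pos_x_1 = 8.5, pos_y_1 = 10.75, pos_z_1 = 12, width_1 = 3.25, height_1 = 4, pos_x_2 = 14, pos_y_2 = 12.25, pos_z_2 = 7.25, radius_2 = 4.25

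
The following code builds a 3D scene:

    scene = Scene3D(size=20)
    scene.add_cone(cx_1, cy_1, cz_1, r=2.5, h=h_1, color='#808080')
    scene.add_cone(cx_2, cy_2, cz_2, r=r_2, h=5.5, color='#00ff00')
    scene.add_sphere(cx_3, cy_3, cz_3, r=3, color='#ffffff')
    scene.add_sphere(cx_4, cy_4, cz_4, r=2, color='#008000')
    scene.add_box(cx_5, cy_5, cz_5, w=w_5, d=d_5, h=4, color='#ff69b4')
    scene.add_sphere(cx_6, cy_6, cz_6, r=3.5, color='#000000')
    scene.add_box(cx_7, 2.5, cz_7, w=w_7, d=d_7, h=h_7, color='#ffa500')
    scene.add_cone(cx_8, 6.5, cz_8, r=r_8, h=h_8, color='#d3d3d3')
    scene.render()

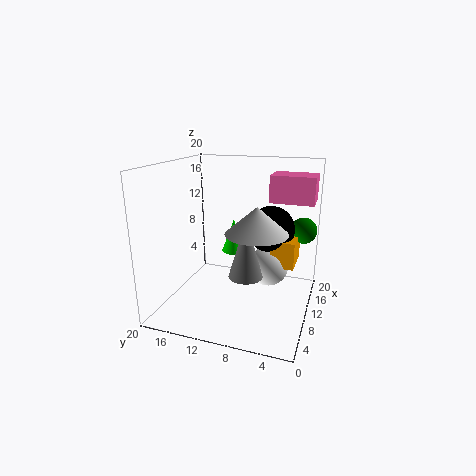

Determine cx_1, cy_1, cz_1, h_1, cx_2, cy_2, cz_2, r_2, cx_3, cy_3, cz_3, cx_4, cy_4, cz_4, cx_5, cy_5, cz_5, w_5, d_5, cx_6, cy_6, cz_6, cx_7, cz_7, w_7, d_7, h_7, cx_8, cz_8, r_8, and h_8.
cx_1 = 10.5; cy_1 = 9; cz_1 = 4; h_1 = 8.5; cx_2 = 18; cy_2 = 13.5; cz_2 = 4.5; r_2 = 2; cx_3 = 14; cy_3 = 6.5; cz_3 = 4.5; cx_4 = 17.5; cy_4 = 2; cz_4 = 9.5; cx_5 = 15; cy_5 = 0.5; cz_5 = 14; w_5 = 4.5; d_5 = 6.5; cx_6 = 15; cy_6 = 6.5; cz_6 = 10; cx_7 = 12.5; cz_7 = 5; w_7 = 5.5; d_7 = 3.5; h_7 = 4; cx_8 = 7; cz_8 = 12; r_8 = 4; h_8 = 3.5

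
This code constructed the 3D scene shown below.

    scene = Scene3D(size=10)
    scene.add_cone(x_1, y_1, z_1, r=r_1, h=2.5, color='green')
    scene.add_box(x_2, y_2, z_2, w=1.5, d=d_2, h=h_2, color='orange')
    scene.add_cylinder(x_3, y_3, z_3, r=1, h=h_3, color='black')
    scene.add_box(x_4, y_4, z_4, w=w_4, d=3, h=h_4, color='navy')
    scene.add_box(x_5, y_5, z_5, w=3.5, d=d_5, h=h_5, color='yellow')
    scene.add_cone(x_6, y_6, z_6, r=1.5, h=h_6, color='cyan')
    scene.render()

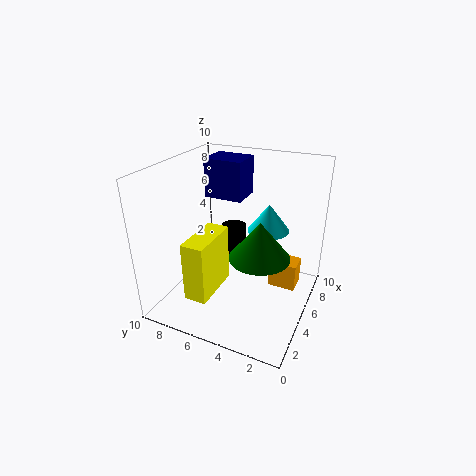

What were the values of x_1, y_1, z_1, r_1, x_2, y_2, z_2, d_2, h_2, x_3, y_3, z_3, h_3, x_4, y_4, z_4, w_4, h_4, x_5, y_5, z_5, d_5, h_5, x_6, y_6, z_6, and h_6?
x_1 = 4; y_1 = 3; z_1 = 4.5; r_1 = 2; x_2 = 6; y_2 = 1; z_2 = 1; d_2 = 2; h_2 = 2; x_3 = 8.5; y_3 = 7; z_3 = 1; h_3 = 3; x_4 = 7.5; y_4 = 6; z_4 = 6.5; w_4 = 2.5; h_4 = 3; x_5 = 1; y_5 = 5.5; z_5 = 2; d_5 = 1.5; h_5 = 4; x_6 = 7; y_6 = 3.5; z_6 = 5; h_6 = 2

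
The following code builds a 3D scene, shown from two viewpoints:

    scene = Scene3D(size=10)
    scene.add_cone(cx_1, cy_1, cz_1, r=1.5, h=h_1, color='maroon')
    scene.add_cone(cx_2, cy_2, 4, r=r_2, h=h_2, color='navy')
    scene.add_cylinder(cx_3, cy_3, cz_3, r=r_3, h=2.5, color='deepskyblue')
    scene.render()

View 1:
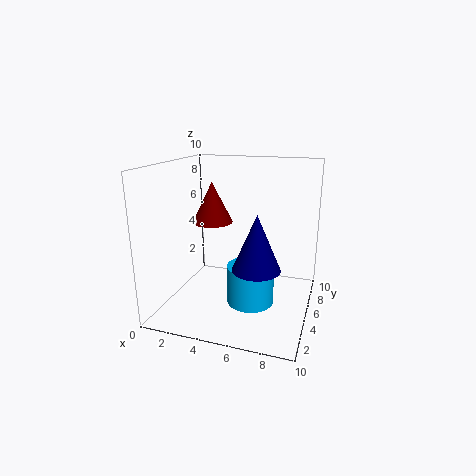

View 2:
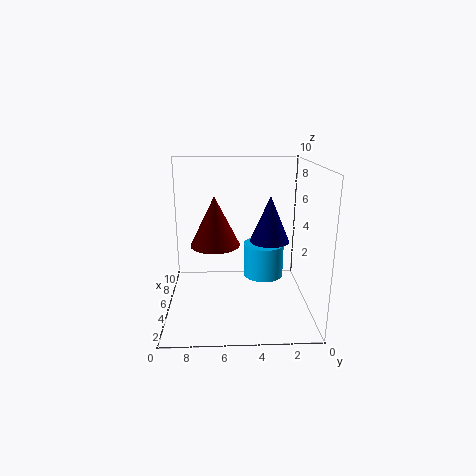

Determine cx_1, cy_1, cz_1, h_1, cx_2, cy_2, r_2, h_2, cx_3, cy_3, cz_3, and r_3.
cx_1 = 2.5; cy_1 = 6.5; cz_1 = 5.5; h_1 = 3; cx_2 = 7; cy_2 = 2.5; r_2 = 1.5; h_2 = 3.5; cx_3 = 6.5; cy_3 = 3; cz_3 = 1.5; r_3 = 1.5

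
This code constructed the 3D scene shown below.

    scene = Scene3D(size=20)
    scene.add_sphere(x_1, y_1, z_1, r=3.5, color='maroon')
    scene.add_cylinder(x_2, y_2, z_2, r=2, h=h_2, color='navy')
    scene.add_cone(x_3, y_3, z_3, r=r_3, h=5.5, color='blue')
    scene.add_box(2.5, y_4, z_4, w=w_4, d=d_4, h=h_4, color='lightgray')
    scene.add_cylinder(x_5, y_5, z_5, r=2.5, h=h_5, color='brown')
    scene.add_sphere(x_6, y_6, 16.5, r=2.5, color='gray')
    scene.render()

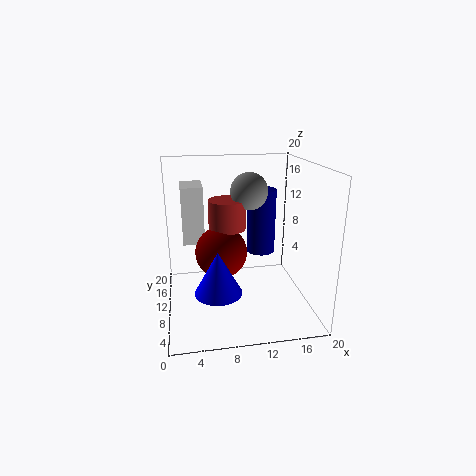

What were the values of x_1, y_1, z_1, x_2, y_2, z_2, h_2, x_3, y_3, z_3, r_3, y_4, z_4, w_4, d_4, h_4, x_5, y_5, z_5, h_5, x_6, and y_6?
x_1 = 7.5, y_1 = 9, z_1 = 8.5, x_2 = 13.5, y_2 = 11, z_2 = 7.5, h_2 = 9, x_3 = 6.5, y_3 = 4.5, z_3 = 5, r_3 = 3, y_4 = 11, z_4 = 9, w_4 = 3, d_4 = 5, h_4 = 8, x_5 = 8.5, y_5 = 10, z_5 = 11.5, h_5 = 4, x_6 = 11.5, y_6 = 10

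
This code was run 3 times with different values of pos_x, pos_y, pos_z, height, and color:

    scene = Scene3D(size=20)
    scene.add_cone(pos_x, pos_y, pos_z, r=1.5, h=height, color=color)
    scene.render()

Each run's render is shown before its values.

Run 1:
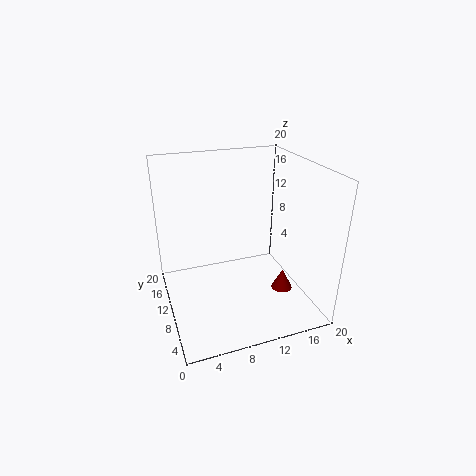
pos_x = 16
pos_y = 7.5
pos_z = 2
height = 3
color = 'maroon'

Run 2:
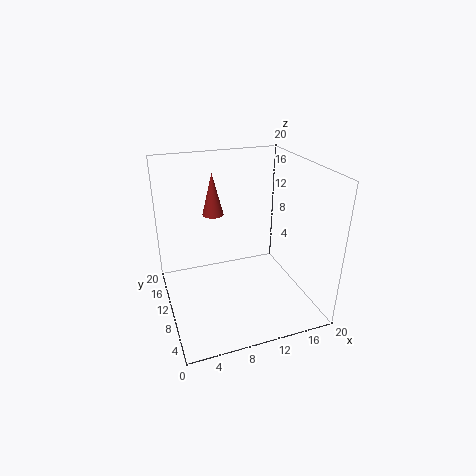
pos_x = 7.5
pos_y = 13.5
pos_z = 12.5
height = 6
color = 'brown'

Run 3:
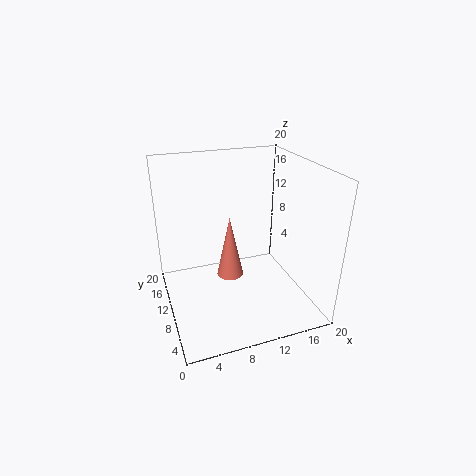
pos_x = 6.5
pos_y = 3
pos_z = 9.5
height = 7
color = 'salmon'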